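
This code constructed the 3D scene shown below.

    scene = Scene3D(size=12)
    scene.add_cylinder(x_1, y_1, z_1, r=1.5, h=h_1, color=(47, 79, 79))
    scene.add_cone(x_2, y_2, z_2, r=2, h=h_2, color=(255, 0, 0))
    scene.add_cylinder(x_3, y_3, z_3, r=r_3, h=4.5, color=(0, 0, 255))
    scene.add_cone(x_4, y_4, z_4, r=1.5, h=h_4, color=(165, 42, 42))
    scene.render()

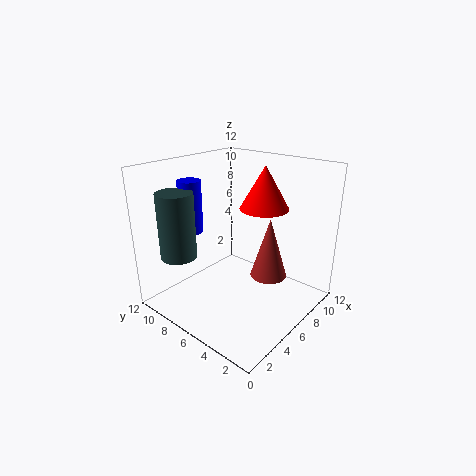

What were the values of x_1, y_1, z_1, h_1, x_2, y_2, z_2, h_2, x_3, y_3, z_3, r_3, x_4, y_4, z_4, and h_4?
x_1 = 2.5
y_1 = 9.5
z_1 = 4.5
h_1 = 5.5
x_2 = 7.5
y_2 = 4.5
z_2 = 8.5
h_2 = 3.5
x_3 = 4.5
y_3 = 10
z_3 = 6
r_3 = 1
x_4 = 7
y_4 = 3.5
z_4 = 3
h_4 = 5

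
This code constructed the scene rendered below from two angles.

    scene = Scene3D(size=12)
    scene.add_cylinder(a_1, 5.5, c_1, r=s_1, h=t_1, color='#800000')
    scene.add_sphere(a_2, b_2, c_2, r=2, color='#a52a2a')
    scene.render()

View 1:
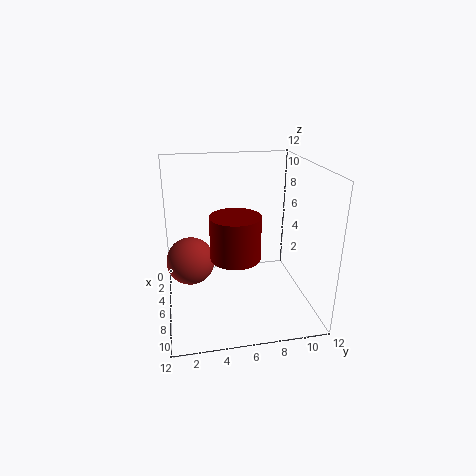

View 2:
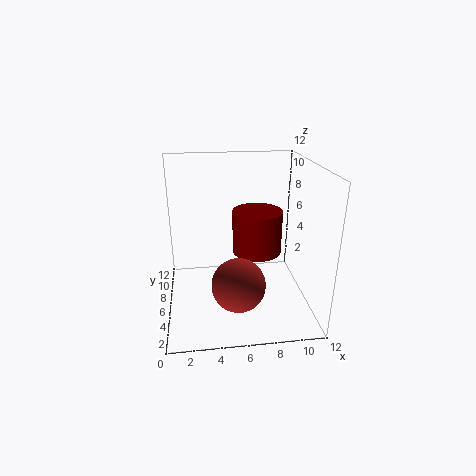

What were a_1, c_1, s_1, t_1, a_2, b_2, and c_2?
a_1 = 7.5
c_1 = 5
s_1 = 2
t_1 = 3.5
a_2 = 5.5
b_2 = 2
c_2 = 4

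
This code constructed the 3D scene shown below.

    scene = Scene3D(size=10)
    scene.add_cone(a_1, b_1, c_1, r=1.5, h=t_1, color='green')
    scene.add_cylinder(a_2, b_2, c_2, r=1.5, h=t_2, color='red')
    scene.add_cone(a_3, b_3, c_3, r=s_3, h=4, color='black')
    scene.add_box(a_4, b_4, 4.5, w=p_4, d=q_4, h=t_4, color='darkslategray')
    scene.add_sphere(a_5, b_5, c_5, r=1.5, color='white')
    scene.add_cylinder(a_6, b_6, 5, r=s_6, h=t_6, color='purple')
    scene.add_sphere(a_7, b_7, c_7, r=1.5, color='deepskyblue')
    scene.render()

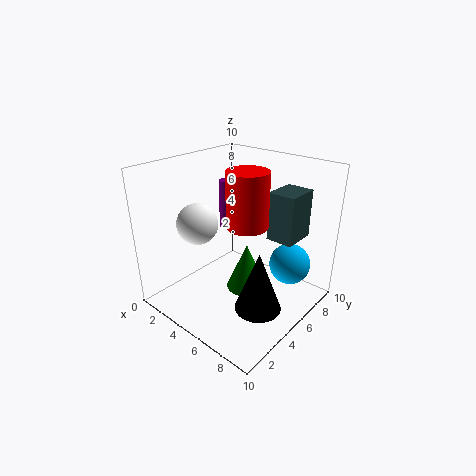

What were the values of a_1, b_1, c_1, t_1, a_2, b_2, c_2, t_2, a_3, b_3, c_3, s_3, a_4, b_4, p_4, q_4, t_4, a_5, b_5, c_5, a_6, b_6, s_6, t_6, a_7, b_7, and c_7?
a_1 = 5, b_1 = 6, c_1 = 0.5, t_1 = 3.5, a_2 = 5, b_2 = 6, c_2 = 5.5, t_2 = 4, a_3 = 8, b_3 = 3.5, c_3 = 1.5, s_3 = 1.5, a_4 = 6, b_4 = 7, p_4 = 2, q_4 = 2.5, t_4 = 3.5, a_5 = 2, b_5 = 4, c_5 = 5.5, a_6 = 3, b_6 = 6, s_6 = 0.5, t_6 = 3.5, a_7 = 7.5, b_7 = 8, c_7 = 2.5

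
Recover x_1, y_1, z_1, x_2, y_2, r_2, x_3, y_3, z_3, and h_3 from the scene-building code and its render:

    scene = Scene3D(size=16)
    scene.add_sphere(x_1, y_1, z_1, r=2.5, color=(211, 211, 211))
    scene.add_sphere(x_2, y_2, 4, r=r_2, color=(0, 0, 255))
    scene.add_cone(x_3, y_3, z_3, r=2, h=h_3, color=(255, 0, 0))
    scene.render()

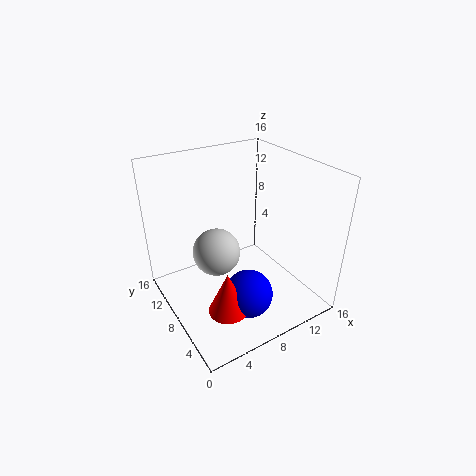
x_1 = 5
y_1 = 7.5
z_1 = 7.5
x_2 = 6.5
y_2 = 3.5
r_2 = 2.5
x_3 = 4
y_3 = 3.5
z_3 = 3
h_3 = 4.5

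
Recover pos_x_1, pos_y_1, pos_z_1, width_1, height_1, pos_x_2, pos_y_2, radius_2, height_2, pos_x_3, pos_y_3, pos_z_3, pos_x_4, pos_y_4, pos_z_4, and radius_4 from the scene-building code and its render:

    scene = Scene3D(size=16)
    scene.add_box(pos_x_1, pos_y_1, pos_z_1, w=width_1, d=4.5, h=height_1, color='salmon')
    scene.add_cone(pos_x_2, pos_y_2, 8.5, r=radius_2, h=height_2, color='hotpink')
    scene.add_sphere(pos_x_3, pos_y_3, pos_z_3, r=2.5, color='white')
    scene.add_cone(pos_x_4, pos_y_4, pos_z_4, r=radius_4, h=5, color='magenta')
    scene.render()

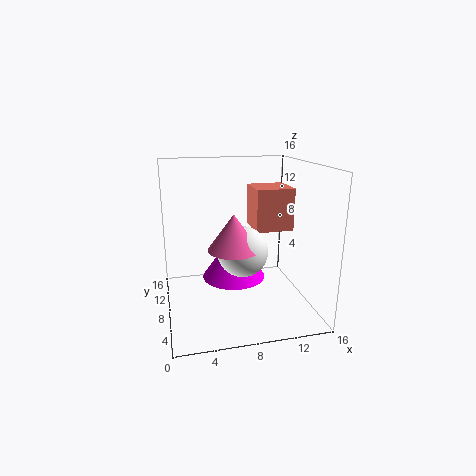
pos_x_1 = 10.5; pos_y_1 = 9; pos_z_1 = 8; width_1 = 4.5; height_1 = 5; pos_x_2 = 6.5; pos_y_2 = 3.5; radius_2 = 2.5; height_2 = 3.5; pos_x_3 = 7.5; pos_y_3 = 4; pos_z_3 = 8; pos_x_4 = 7.5; pos_y_4 = 8; pos_z_4 = 3.5; radius_4 = 3.5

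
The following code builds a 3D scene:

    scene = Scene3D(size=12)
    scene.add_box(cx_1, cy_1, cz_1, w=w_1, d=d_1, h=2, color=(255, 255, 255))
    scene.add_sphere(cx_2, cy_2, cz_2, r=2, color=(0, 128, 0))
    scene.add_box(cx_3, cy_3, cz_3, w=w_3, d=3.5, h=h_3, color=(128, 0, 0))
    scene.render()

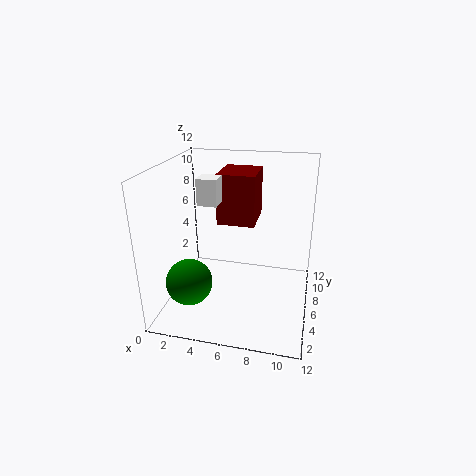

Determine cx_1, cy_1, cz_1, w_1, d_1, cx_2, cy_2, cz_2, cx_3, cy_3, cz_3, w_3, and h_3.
cx_1 = 3.5; cy_1 = 3.5; cz_1 = 9.5; w_1 = 1.5; d_1 = 1.5; cx_2 = 2; cy_2 = 4.5; cz_2 = 2; cx_3 = 4.5; cy_3 = 5; cz_3 = 7.5; w_3 = 3; h_3 = 4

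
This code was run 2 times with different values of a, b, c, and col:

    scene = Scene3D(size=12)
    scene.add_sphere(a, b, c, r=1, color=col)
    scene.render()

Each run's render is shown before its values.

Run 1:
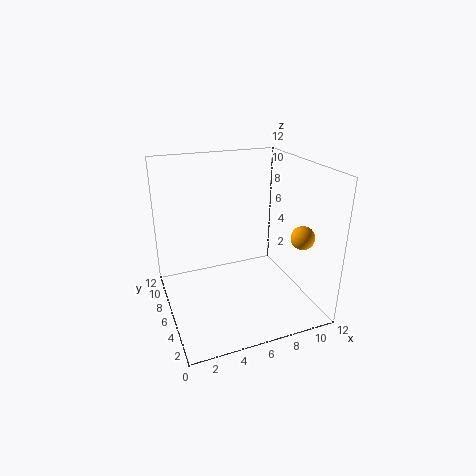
a = 11, b = 4, c = 6, col = 'orange'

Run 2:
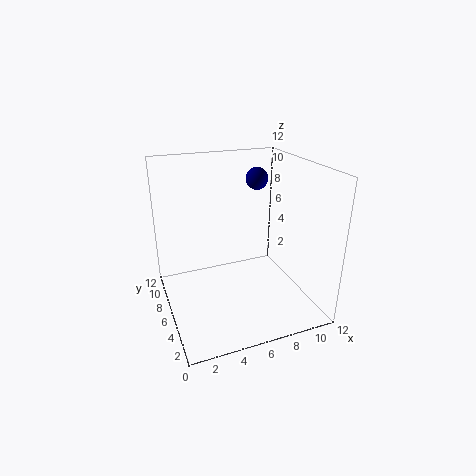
a = 9, b = 9, c = 10, col = 'navy'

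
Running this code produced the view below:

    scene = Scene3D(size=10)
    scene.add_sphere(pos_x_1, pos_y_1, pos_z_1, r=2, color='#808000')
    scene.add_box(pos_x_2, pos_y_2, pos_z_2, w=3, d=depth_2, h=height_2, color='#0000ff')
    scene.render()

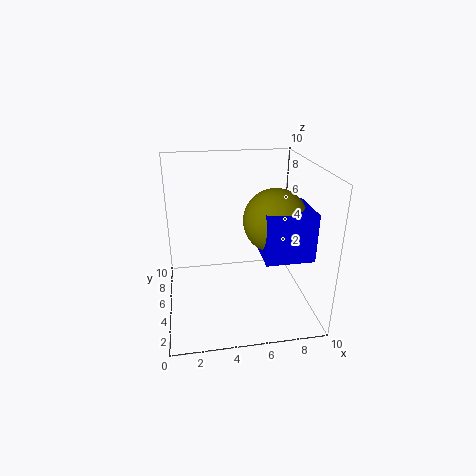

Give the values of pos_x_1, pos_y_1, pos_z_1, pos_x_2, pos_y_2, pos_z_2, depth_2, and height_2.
pos_x_1 = 7
pos_y_1 = 3
pos_z_1 = 7
pos_x_2 = 6
pos_y_2 = 1
pos_z_2 = 5
depth_2 = 3
height_2 = 3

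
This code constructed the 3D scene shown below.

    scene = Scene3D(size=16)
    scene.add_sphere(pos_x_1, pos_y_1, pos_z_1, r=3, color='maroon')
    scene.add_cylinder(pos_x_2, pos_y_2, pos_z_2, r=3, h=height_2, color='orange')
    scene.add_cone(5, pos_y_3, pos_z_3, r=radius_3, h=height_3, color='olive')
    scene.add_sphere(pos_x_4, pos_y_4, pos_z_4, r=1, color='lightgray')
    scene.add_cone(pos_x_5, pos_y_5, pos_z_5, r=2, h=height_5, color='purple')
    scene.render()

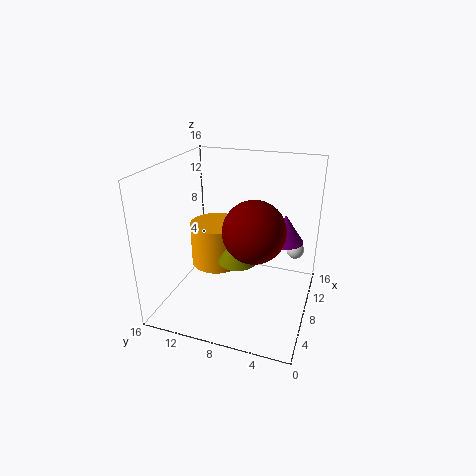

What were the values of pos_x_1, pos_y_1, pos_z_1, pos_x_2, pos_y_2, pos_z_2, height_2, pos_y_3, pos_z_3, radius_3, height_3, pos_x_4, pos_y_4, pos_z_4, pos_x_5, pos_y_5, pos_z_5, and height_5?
pos_x_1 = 4
pos_y_1 = 5
pos_z_1 = 11
pos_x_2 = 9
pos_y_2 = 11
pos_z_2 = 4
height_2 = 5
pos_y_3 = 7
pos_z_3 = 7
radius_3 = 2
height_3 = 3
pos_x_4 = 11
pos_y_4 = 2
pos_z_4 = 6
pos_x_5 = 9
pos_y_5 = 3
pos_z_5 = 8
height_5 = 3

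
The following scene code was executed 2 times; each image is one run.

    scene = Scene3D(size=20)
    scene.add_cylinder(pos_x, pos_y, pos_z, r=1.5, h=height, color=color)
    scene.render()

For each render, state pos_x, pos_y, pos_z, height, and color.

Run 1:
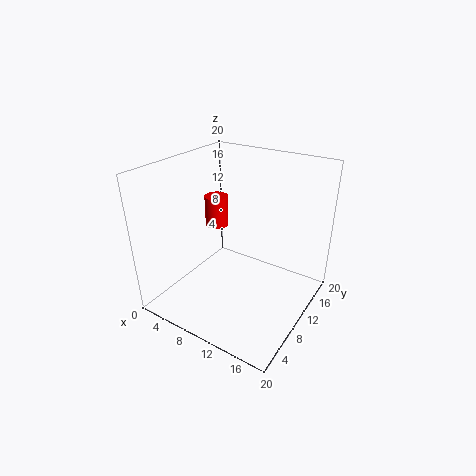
pos_x = 8, pos_y = 8, pos_z = 12.5, height = 4, color = 'red'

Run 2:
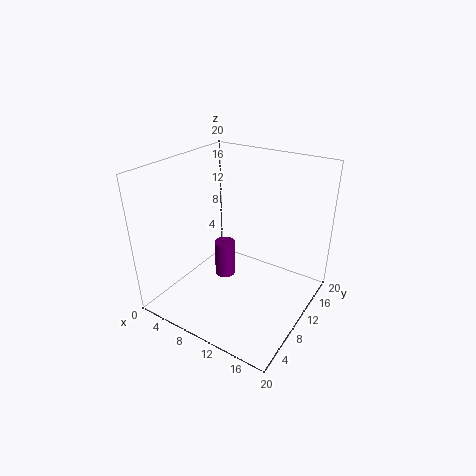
pos_x = 7, pos_y = 11, pos_z = 2.5, height = 5.5, color = 'purple'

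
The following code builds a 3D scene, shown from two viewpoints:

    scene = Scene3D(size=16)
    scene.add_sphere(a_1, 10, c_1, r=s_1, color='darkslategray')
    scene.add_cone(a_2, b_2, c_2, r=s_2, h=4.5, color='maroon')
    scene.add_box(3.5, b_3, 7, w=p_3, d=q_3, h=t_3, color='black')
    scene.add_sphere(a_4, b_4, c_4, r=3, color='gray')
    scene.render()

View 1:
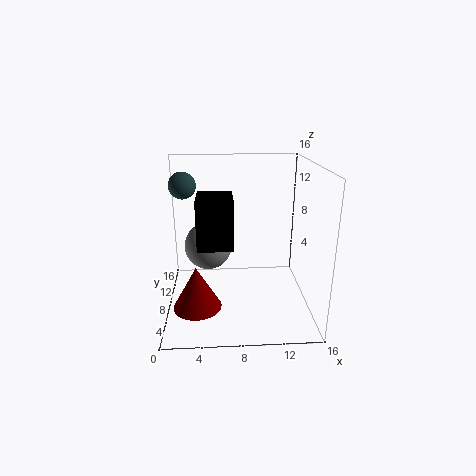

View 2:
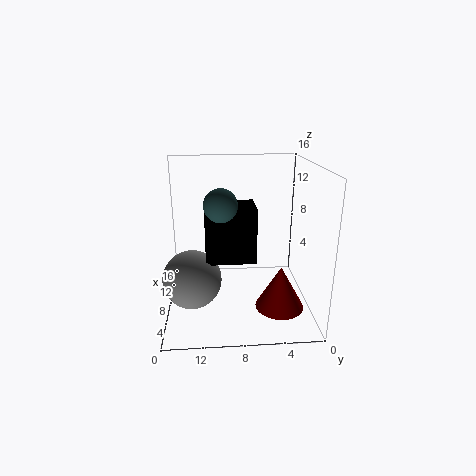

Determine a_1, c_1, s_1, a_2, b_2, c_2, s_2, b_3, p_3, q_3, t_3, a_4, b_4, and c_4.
a_1 = 2, c_1 = 13.5, s_1 = 1.5, a_2 = 3.5, b_2 = 4, c_2 = 2, s_2 = 2.5, b_3 = 6.5, p_3 = 4, q_3 = 5, t_3 = 5.5, a_4 = 4.5, b_4 = 13, c_4 = 5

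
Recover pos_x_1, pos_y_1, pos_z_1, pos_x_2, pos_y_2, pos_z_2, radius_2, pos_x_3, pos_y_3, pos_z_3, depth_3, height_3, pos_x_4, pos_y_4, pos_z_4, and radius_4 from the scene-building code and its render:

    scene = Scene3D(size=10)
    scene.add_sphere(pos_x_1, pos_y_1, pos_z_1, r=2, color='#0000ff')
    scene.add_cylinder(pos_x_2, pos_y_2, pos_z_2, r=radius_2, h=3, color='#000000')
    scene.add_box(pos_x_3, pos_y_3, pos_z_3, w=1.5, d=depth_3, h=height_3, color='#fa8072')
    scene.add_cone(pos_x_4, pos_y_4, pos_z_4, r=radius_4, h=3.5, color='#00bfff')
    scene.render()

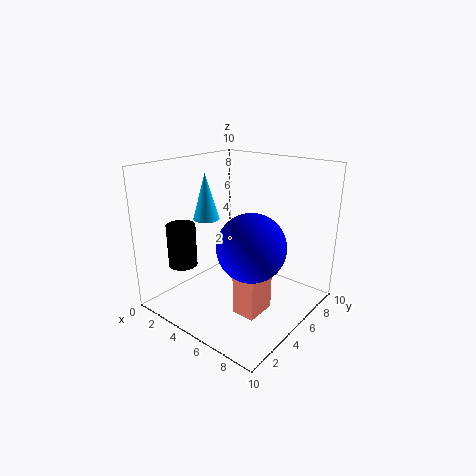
pos_x_1 = 8, pos_y_1 = 2.5, pos_z_1 = 6, pos_x_2 = 2, pos_y_2 = 2.5, pos_z_2 = 3, radius_2 = 1, pos_x_3 = 7, pos_y_3 = 2, pos_z_3 = 1.5, depth_3 = 2, height_3 = 4, pos_x_4 = 1.5, pos_y_4 = 5.5, pos_z_4 = 5.5, radius_4 = 1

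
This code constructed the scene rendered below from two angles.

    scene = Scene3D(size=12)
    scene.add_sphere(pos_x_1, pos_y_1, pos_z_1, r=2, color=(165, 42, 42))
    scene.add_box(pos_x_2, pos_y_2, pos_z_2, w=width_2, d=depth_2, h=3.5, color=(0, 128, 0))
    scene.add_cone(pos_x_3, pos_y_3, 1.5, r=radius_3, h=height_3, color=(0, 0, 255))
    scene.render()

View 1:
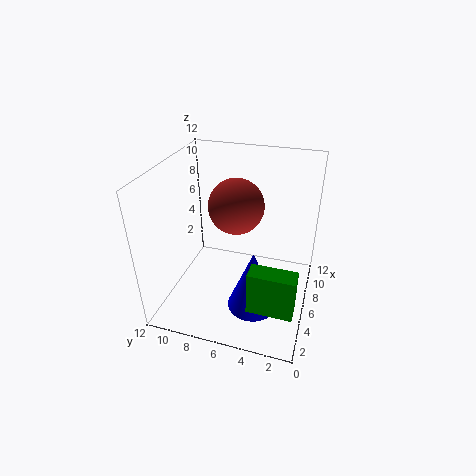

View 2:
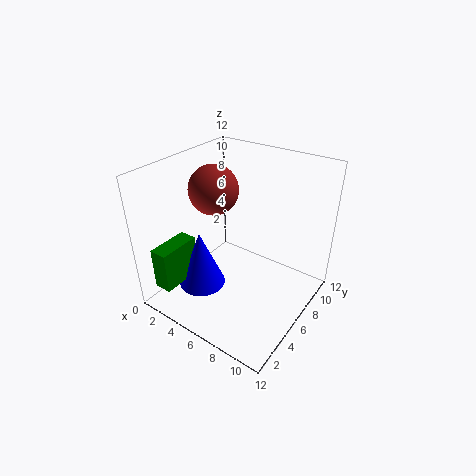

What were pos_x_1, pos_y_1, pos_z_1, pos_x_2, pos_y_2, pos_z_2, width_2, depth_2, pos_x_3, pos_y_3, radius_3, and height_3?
pos_x_1 = 4, pos_y_1 = 5.5, pos_z_1 = 10, pos_x_2 = 1.5, pos_y_2 = 0.5, pos_z_2 = 2.5, width_2 = 1.5, depth_2 = 3.5, pos_x_3 = 3.5, pos_y_3 = 4, radius_3 = 2, height_3 = 5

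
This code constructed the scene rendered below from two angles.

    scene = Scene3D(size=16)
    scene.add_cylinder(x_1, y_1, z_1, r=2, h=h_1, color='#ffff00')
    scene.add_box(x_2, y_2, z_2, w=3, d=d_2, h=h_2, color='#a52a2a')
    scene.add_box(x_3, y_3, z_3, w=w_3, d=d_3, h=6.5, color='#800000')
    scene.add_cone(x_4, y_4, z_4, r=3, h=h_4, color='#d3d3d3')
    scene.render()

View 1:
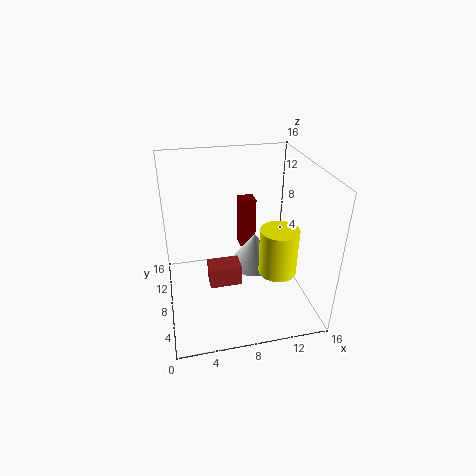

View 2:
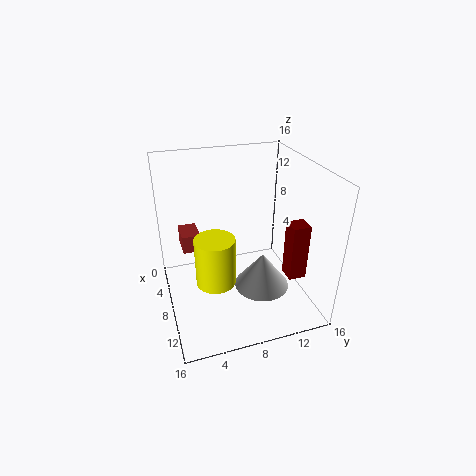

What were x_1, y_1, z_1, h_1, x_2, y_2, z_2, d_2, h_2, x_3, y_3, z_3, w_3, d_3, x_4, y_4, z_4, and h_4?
x_1 = 11.5, y_1 = 4.5, z_1 = 5.5, h_1 = 5, x_2 = 4, y_2 = 2, z_2 = 6.5, d_2 = 2, h_2 = 2, x_3 = 9.5, y_3 = 13, z_3 = 3.5, w_3 = 2, d_3 = 2, x_4 = 10.5, y_4 = 10, z_4 = 3, h_4 = 4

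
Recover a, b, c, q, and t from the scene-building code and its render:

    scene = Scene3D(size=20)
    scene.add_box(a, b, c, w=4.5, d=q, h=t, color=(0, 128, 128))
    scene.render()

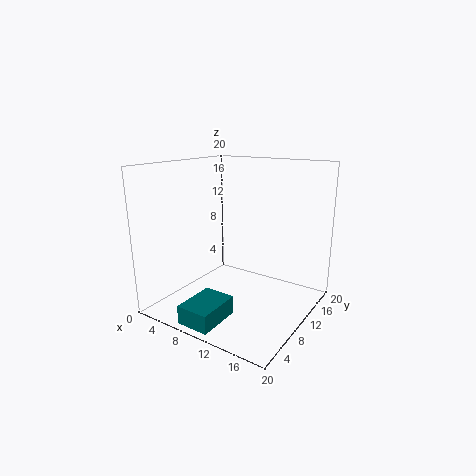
a = 7
b = 0.5
c = 0.5
q = 6
t = 2.5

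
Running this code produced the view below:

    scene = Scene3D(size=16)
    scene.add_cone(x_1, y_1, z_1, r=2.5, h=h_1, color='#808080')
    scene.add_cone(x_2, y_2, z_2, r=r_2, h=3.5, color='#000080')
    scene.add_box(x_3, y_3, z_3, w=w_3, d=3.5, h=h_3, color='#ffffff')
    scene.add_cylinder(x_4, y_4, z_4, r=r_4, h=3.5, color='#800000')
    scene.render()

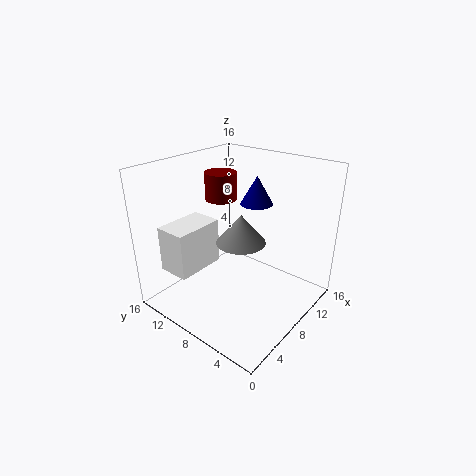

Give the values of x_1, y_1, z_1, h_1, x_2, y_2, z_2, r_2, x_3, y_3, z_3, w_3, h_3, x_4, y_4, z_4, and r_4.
x_1 = 6; y_1 = 6; z_1 = 9; h_1 = 3; x_2 = 13.5; y_2 = 9.5; z_2 = 10; r_2 = 2; x_3 = 1.5; y_3 = 10; z_3 = 5; w_3 = 5.5; h_3 = 5; x_4 = 12; y_4 = 14; z_4 = 10; r_4 = 2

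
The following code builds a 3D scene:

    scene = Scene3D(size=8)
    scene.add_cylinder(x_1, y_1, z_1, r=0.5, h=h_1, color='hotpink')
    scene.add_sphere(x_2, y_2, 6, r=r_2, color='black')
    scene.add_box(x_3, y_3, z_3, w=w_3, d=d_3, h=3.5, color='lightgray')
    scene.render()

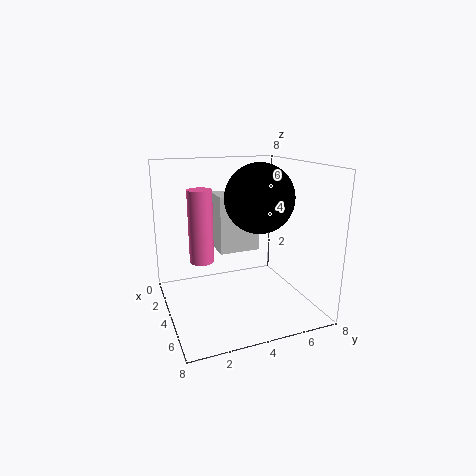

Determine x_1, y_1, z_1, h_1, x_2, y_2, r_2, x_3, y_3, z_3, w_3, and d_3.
x_1 = 7.5; y_1 = 1; z_1 = 4.5; h_1 = 3; x_2 = 3.5; y_2 = 5.5; r_2 = 2; x_3 = 0.5; y_3 = 3.5; z_3 = 2.5; w_3 = 2; d_3 = 2.5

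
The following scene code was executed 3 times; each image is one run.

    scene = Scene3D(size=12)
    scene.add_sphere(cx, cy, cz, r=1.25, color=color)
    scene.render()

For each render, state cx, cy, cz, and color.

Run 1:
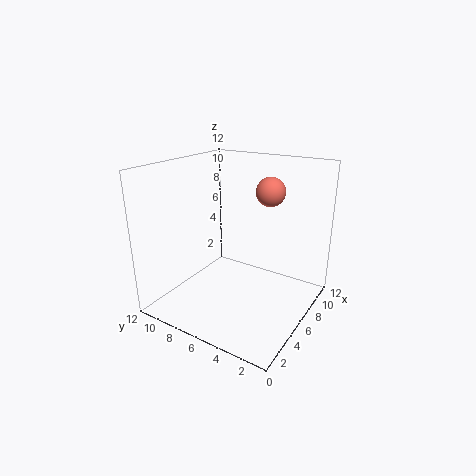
cx = 8.75, cy = 4.5, cz = 9.5, color = 'salmon'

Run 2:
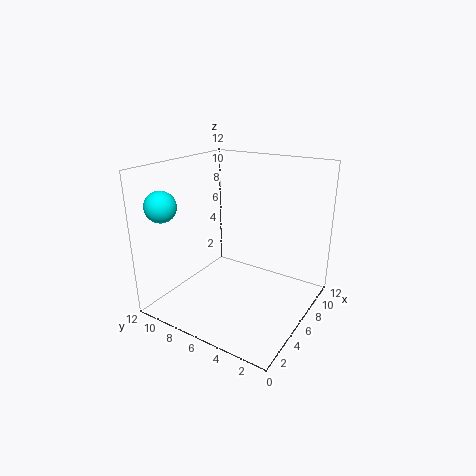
cx = 2, cy = 10.5, cz = 9, color = 'cyan'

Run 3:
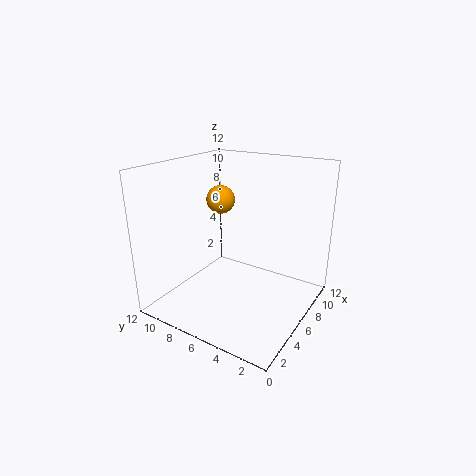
cx = 7.5, cy = 8.75, cz = 8.5, color = 'orange'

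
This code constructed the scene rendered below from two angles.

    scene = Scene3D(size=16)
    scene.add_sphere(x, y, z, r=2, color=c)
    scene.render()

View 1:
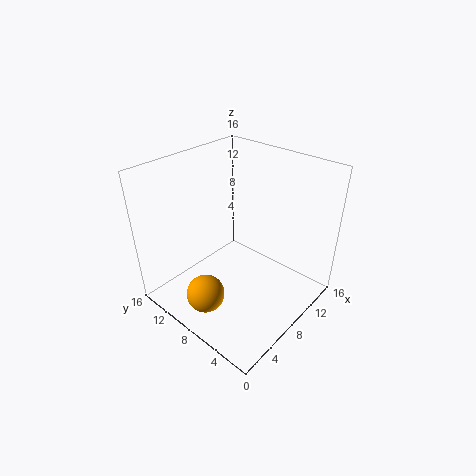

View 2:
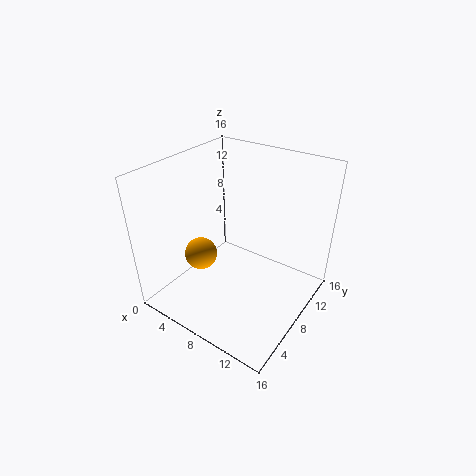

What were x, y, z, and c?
x = 2.5
y = 7.75
z = 3.75
c = 'orange'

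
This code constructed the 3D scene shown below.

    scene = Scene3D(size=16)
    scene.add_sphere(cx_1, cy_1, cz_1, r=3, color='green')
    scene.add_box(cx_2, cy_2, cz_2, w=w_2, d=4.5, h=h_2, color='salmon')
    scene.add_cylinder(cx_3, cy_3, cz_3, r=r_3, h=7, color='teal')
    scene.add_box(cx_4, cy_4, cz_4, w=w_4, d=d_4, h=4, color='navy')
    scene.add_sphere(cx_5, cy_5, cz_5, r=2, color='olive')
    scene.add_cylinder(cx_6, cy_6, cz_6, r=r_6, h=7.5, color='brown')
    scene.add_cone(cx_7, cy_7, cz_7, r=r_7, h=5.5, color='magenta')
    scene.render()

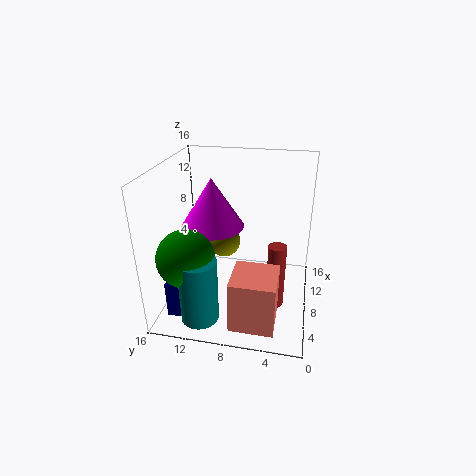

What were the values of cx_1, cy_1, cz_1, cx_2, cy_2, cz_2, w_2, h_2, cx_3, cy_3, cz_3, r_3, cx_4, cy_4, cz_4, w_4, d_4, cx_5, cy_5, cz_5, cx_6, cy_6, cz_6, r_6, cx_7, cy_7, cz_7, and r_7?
cx_1 = 3.5; cy_1 = 12.5; cz_1 = 7.5; cx_2 = 0.5; cy_2 = 3; cz_2 = 1.5; w_2 = 4.5; h_2 = 5.5; cx_3 = 2.5; cy_3 = 11; cz_3 = 1; r_3 = 2; cx_4 = 2; cy_4 = 12.5; cz_4 = 1; w_4 = 3; d_4 = 2; cx_5 = 11.5; cy_5 = 10.5; cz_5 = 5.5; cx_6 = 7; cy_6 = 3.5; cz_6 = 0.5; r_6 = 1; cx_7 = 8.5; cy_7 = 11; cz_7 = 9; r_7 = 3.5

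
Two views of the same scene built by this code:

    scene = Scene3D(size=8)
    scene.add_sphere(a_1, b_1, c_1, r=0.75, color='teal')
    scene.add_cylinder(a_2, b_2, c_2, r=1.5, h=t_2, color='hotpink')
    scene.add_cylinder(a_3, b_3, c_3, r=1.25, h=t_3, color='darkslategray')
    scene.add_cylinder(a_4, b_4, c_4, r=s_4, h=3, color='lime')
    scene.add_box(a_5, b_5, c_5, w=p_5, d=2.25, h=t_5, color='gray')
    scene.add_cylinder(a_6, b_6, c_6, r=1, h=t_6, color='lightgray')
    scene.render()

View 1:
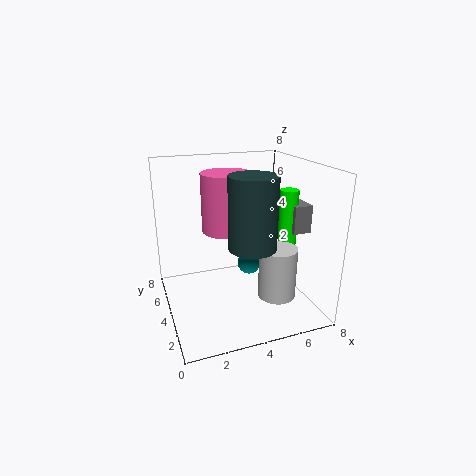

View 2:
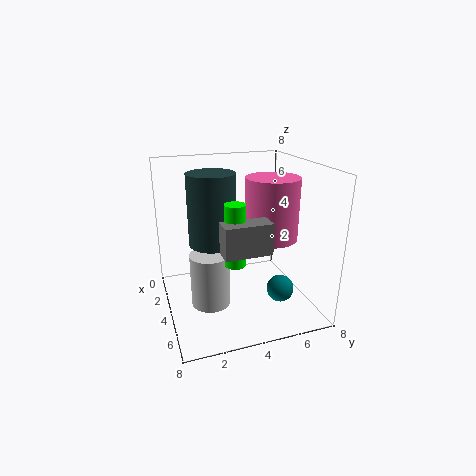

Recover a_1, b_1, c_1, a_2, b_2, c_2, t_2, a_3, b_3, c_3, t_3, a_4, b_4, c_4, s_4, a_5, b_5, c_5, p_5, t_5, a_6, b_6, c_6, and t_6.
a_1 = 5.5
b_1 = 6
c_1 = 1.25
a_2 = 4
b_2 = 6
c_2 = 3.75
t_2 = 3.5
a_3 = 4.25
b_3 = 2.5
c_3 = 4
t_3 = 3.75
a_4 = 6.5
b_4 = 3
c_4 = 3.75
s_4 = 0.5
a_5 = 6.5
b_5 = 2.25
c_5 = 4.5
p_5 = 1
t_5 = 1.5
a_6 = 5.5
b_6 = 2
c_6 = 1.25
t_6 = 2.75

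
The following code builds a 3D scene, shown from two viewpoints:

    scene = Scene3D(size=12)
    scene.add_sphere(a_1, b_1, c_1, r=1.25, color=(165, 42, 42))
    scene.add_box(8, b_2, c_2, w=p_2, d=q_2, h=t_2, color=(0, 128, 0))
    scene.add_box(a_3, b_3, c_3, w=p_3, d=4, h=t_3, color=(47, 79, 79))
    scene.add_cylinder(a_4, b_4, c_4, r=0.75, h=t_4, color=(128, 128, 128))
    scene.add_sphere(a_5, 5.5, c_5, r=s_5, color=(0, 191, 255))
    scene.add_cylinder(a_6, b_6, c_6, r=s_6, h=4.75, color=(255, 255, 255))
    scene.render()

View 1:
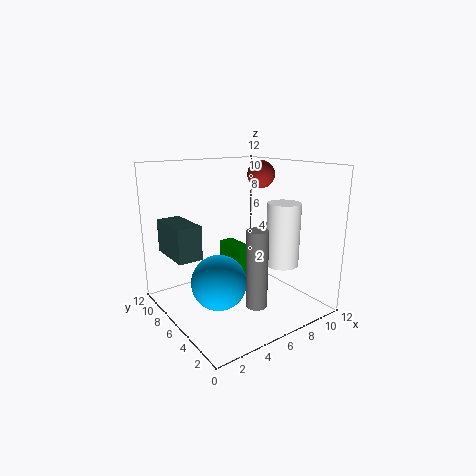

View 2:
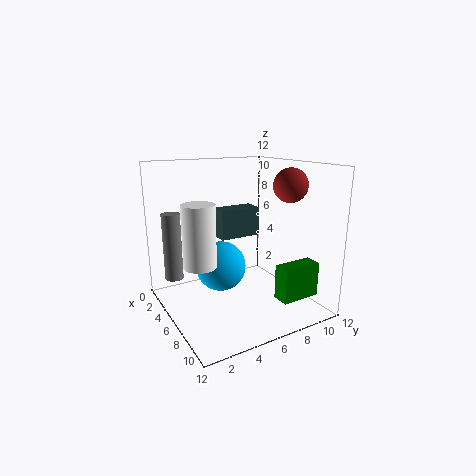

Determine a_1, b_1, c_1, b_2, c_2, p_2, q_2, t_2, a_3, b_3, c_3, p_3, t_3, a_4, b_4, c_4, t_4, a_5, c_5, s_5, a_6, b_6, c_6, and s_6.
a_1 = 10, b_1 = 8, c_1 = 10.75, b_2 = 8.5, c_2 = 0.75, p_2 = 1.5, q_2 = 3.5, t_2 = 3, a_3 = 0.75, b_3 = 6.25, c_3 = 4.75, p_3 = 2, t_3 = 2.75, a_4 = 4, b_4 = 1, c_4 = 2.75, t_4 = 5.5, a_5 = 3.75, c_5 = 2.75, s_5 = 2.25, a_6 = 7.25, b_6 = 2, c_6 = 4.75, s_6 = 1.25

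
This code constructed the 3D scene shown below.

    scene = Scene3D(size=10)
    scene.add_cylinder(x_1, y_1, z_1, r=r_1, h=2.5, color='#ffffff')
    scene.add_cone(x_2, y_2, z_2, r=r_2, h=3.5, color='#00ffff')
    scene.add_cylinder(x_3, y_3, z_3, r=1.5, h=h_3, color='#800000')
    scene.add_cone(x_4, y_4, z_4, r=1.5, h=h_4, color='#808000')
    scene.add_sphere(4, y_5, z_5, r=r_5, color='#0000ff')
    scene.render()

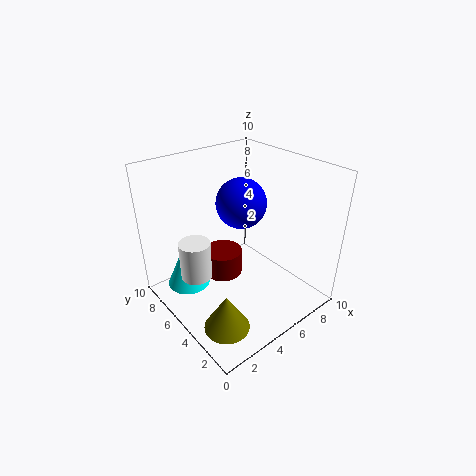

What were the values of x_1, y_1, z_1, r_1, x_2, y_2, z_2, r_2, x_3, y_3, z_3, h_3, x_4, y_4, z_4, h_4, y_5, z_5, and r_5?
x_1 = 1.5, y_1 = 5, z_1 = 3.5, r_1 = 1, x_2 = 2, y_2 = 7, z_2 = 1.5, r_2 = 1.5, x_3 = 5.5, y_3 = 7.5, z_3 = 0.5, h_3 = 2, x_4 = 2, y_4 = 2.5, z_4 = 0.5, h_4 = 2.5, y_5 = 3.5, z_5 = 8.5, r_5 = 1.5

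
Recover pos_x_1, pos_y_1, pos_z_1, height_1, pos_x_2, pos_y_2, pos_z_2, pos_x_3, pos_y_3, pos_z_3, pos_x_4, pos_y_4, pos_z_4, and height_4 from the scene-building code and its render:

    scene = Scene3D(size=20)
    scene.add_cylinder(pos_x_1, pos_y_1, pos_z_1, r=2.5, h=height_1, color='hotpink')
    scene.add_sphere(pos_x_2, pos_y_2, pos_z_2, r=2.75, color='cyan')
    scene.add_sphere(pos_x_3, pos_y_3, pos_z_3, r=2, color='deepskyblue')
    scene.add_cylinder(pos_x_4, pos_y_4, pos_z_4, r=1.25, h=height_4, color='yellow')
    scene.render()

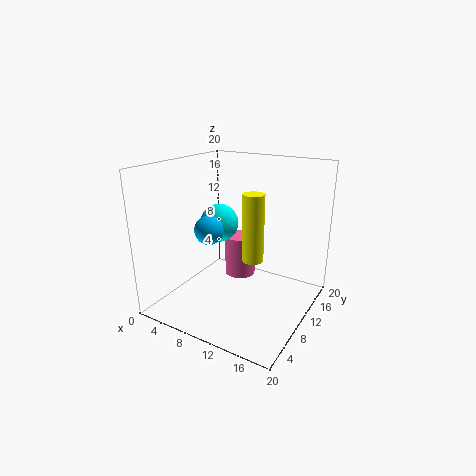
pos_x_1 = 6.25; pos_y_1 = 17; pos_z_1 = 0.5; height_1 = 6.75; pos_x_2 = 6.25; pos_y_2 = 11; pos_z_2 = 11.25; pos_x_3 = 6.75; pos_y_3 = 7.75; pos_z_3 = 11.25; pos_x_4 = 15; pos_y_4 = 5; pos_z_4 = 10; height_4 = 8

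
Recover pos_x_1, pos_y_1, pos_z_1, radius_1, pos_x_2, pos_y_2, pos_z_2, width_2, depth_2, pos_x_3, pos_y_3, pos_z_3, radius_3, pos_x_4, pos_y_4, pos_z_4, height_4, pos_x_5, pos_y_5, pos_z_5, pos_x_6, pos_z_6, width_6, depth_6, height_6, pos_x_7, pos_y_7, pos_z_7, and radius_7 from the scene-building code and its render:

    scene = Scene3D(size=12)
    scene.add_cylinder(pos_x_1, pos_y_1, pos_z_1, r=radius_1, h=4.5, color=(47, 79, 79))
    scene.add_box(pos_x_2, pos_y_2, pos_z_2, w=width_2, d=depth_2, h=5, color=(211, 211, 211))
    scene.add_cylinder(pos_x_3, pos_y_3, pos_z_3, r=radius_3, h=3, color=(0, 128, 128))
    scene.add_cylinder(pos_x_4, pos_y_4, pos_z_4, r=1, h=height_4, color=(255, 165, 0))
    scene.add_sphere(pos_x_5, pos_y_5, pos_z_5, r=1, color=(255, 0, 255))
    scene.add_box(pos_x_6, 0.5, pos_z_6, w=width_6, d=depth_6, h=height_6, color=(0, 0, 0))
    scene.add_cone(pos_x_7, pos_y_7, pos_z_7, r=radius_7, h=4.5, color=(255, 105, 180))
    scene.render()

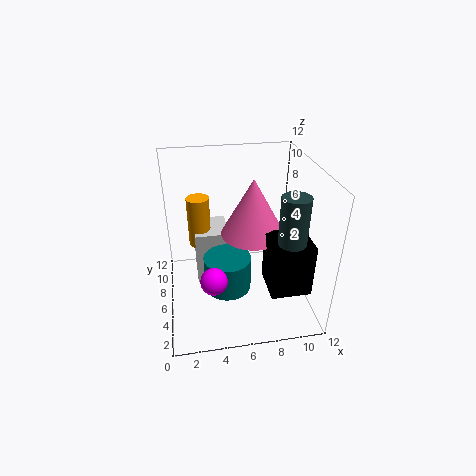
pos_x_1 = 9
pos_y_1 = 1.5
pos_z_1 = 7
radius_1 = 1
pos_x_2 = 2.5
pos_y_2 = 7.5
pos_z_2 = 0.5
width_2 = 3
depth_2 = 3.5
pos_x_3 = 5
pos_y_3 = 5.5
pos_z_3 = 1.5
radius_3 = 2
pos_x_4 = 3
pos_y_4 = 9
pos_z_4 = 4
height_4 = 4.5
pos_x_5 = 3.5
pos_y_5 = 2
pos_z_5 = 5
pos_x_6 = 7.5
pos_z_6 = 4
width_6 = 3
depth_6 = 3
height_6 = 4
pos_x_7 = 7
pos_y_7 = 5
pos_z_7 = 7
radius_7 = 2.5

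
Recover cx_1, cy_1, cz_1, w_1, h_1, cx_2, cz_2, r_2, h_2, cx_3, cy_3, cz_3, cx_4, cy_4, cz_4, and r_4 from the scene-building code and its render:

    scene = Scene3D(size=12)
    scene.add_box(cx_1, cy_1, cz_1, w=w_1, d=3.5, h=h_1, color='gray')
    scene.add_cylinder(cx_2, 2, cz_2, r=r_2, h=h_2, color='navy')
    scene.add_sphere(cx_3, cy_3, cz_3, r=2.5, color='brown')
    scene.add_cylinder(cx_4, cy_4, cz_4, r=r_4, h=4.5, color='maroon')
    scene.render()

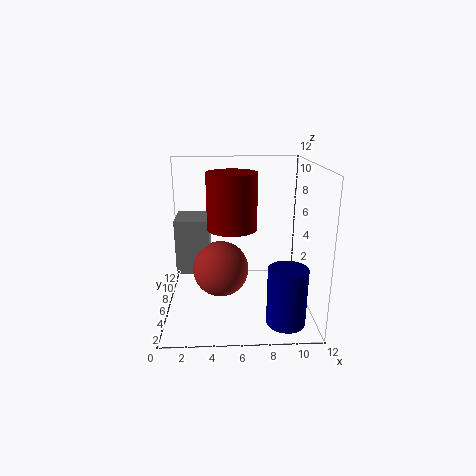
cx_1 = 0.5, cy_1 = 7.5, cz_1 = 2, w_1 = 3, h_1 = 5, cx_2 = 9.5, cz_2 = 0.5, r_2 = 1.5, h_2 = 4.5, cx_3 = 4.5, cy_3 = 7.5, cz_3 = 2.5, cx_4 = 5.5, cy_4 = 5.5, cz_4 = 7, r_4 = 2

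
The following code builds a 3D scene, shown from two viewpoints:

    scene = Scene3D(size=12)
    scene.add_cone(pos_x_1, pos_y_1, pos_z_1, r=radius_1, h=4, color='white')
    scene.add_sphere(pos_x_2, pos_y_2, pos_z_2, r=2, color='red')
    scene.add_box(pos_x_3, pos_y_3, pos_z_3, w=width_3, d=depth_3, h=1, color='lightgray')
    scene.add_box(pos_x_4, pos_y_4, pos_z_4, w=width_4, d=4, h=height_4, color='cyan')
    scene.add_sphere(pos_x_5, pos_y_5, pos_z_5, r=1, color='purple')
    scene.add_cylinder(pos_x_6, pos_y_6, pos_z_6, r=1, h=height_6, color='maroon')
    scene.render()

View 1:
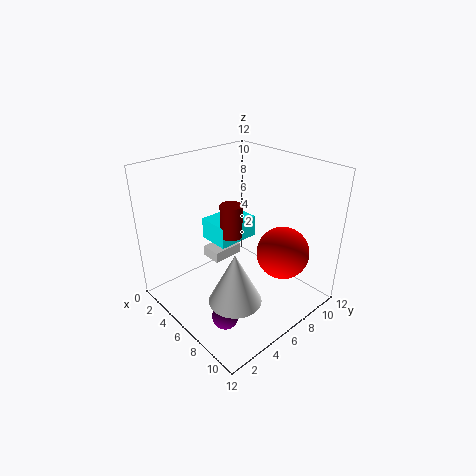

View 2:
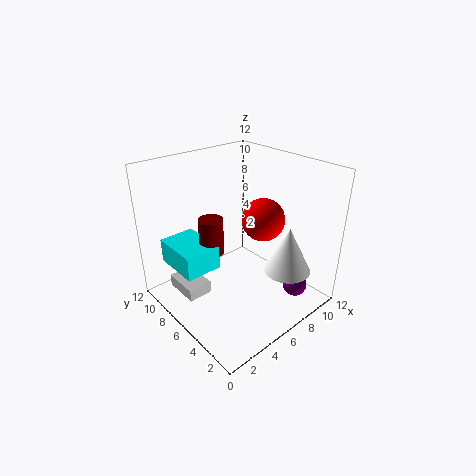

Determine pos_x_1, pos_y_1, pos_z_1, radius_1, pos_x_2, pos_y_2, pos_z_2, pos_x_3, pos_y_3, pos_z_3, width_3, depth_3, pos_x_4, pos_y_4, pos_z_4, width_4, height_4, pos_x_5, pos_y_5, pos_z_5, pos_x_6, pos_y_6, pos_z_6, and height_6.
pos_x_1 = 9, pos_y_1 = 3, pos_z_1 = 3, radius_1 = 2, pos_x_2 = 10, pos_y_2 = 7, pos_z_2 = 6, pos_x_3 = 1, pos_y_3 = 6, pos_z_3 = 2, width_3 = 2, depth_3 = 3, pos_x_4 = 1, pos_y_4 = 6, pos_z_4 = 4, width_4 = 3, height_4 = 2, pos_x_5 = 9, pos_y_5 = 2, pos_z_5 = 2, pos_x_6 = 4, pos_y_6 = 7, pos_z_6 = 5, height_6 = 3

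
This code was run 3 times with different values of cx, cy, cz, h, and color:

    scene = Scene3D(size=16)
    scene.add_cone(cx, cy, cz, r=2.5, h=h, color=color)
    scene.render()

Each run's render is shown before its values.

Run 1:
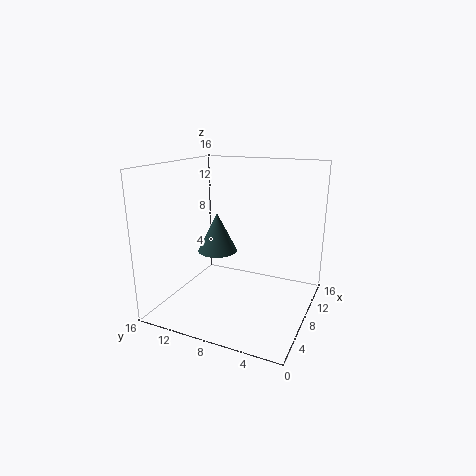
cx = 11.5; cy = 12.5; cz = 4.5; h = 5; color = 'darkslategray'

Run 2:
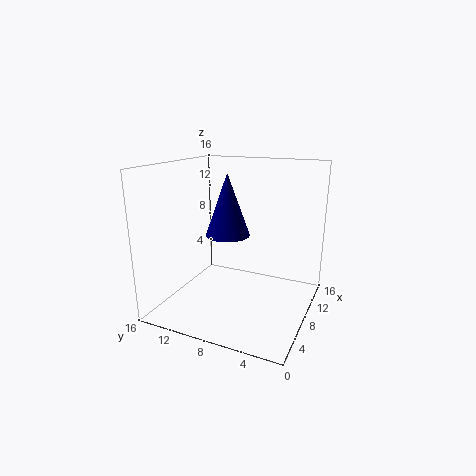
cx = 8.5; cy = 9.5; cz = 8; h = 7; color = 'navy'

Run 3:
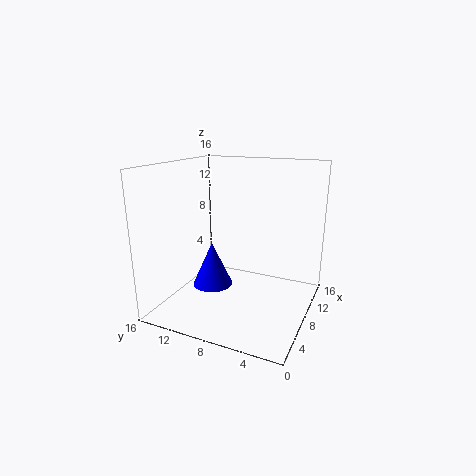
cx = 10; cy = 12.5; cz = 0.5; h = 5.5; color = 'blue'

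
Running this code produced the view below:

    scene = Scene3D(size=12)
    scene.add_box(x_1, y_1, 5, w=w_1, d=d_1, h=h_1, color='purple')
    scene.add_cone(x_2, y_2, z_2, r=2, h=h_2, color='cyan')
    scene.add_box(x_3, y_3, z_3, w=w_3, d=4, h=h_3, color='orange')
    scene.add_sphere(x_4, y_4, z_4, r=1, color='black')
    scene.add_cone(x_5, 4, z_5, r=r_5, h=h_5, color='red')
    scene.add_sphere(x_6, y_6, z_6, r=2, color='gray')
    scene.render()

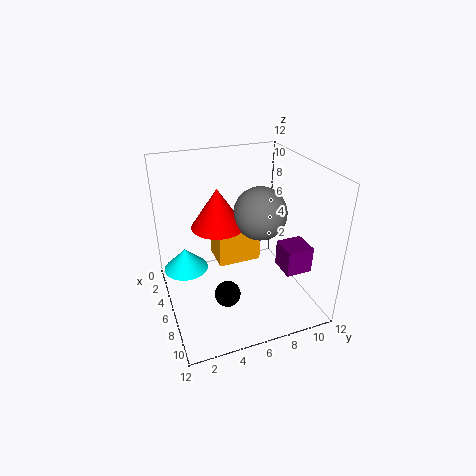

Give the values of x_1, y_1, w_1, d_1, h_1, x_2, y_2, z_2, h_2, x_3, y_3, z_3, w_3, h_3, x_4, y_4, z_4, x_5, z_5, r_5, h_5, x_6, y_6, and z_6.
x_1 = 9, y_1 = 8, w_1 = 2, d_1 = 2, h_1 = 2, x_2 = 3, y_2 = 2, z_2 = 2, h_2 = 2, x_3 = 1, y_3 = 5, z_3 = 2, w_3 = 3, h_3 = 4, x_4 = 9, y_4 = 4, z_4 = 3, x_5 = 7, z_5 = 8, r_5 = 2, h_5 = 3, x_6 = 8, y_6 = 7, z_6 = 9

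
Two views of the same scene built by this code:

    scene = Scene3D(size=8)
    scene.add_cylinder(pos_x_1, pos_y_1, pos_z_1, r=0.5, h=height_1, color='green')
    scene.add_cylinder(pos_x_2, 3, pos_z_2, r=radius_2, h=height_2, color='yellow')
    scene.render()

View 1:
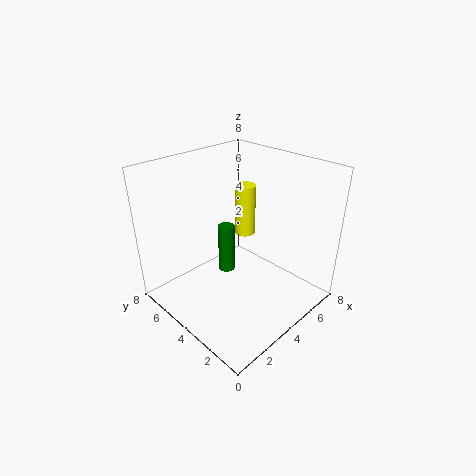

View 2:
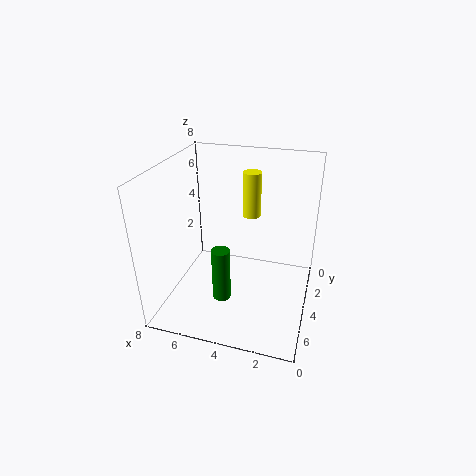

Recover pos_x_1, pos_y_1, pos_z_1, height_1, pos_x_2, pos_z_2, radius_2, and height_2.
pos_x_1 = 4.5, pos_y_1 = 5.5, pos_z_1 = 1, height_1 = 3, pos_x_2 = 3.5, pos_z_2 = 5, radius_2 = 0.5, height_2 = 2.5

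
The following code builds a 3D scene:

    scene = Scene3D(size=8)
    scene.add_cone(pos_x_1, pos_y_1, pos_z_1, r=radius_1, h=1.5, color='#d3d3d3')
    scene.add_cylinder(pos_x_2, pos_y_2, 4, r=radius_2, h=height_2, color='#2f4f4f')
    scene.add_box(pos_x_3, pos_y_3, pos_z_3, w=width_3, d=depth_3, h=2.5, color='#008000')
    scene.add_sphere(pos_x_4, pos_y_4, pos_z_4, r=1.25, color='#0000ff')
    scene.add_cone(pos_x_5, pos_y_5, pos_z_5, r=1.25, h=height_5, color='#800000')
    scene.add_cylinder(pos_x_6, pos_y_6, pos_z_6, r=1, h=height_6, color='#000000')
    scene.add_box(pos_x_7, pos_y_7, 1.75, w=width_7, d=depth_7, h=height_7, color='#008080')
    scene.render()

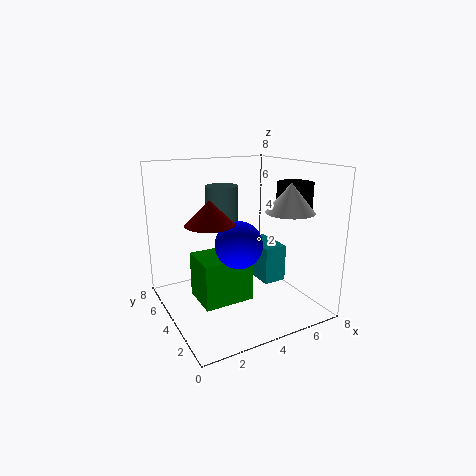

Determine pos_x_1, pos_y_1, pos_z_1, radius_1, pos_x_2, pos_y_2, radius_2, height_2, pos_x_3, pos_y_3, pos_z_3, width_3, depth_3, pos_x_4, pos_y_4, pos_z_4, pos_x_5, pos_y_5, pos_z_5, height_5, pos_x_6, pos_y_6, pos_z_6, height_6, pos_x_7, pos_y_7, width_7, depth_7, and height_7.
pos_x_1 = 5.75
pos_y_1 = 1.75
pos_z_1 = 5.75
radius_1 = 1.25
pos_x_2 = 4.25
pos_y_2 = 6.5
radius_2 = 1
height_2 = 2.5
pos_x_3 = 1.5
pos_y_3 = 2.75
pos_z_3 = 0.75
width_3 = 2.75
depth_3 = 2.25
pos_x_4 = 3.5
pos_y_4 = 3
pos_z_4 = 4
pos_x_5 = 2
pos_y_5 = 3.25
pos_z_5 = 5.25
height_5 = 1.25
pos_x_6 = 7
pos_y_6 = 3
pos_z_6 = 5.5
height_6 = 1.5
pos_x_7 = 4.75
pos_y_7 = 2.25
width_7 = 1.25
depth_7 = 2.25
height_7 = 2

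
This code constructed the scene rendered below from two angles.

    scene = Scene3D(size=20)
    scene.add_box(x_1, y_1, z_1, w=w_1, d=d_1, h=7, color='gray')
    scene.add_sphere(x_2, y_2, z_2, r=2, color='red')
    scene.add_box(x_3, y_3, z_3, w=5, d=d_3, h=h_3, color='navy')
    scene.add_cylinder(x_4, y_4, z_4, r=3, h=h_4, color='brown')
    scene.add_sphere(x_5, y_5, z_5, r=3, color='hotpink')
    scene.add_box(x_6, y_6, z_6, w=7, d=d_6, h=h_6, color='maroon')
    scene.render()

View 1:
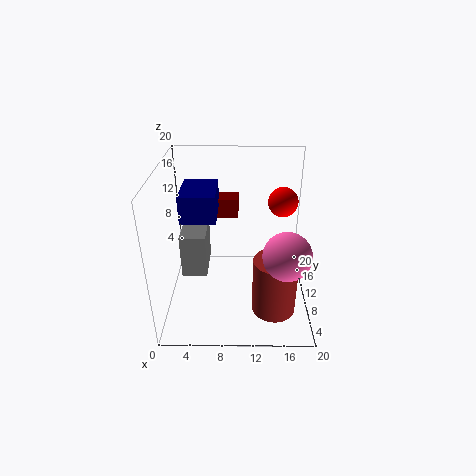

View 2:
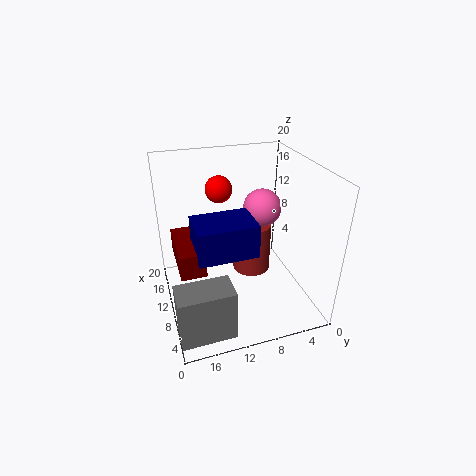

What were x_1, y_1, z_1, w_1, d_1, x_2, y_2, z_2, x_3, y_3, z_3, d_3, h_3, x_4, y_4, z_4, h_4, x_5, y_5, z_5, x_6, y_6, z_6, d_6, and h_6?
x_1 = 1; y_1 = 13; z_1 = 1; w_1 = 4; d_1 = 7; x_2 = 16; y_2 = 11; z_2 = 15; x_3 = 2; y_3 = 10; z_3 = 12; d_3 = 7; h_3 = 4; x_4 = 15; y_4 = 6; z_4 = 1; h_4 = 8; x_5 = 16; y_5 = 4; z_5 = 11; x_6 = 3; y_6 = 16; z_6 = 10; d_6 = 3; h_6 = 3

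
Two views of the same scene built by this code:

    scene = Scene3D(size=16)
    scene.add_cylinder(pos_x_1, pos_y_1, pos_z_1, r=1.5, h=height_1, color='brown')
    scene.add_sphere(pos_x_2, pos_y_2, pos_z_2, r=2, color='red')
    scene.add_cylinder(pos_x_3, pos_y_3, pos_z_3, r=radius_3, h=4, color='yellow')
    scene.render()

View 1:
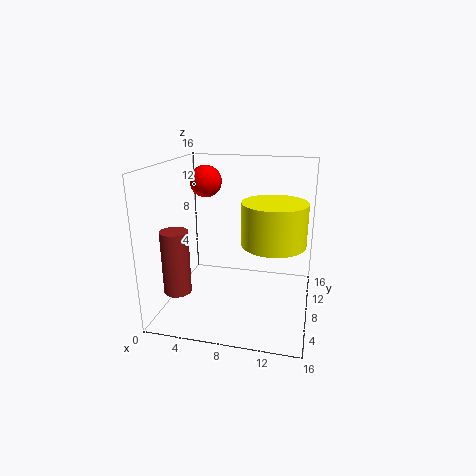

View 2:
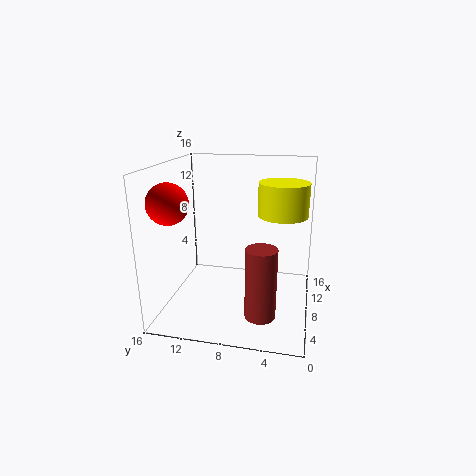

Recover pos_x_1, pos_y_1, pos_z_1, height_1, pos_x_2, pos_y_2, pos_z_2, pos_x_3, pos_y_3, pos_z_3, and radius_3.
pos_x_1 = 2, pos_y_1 = 4.5, pos_z_1 = 2.5, height_1 = 7, pos_x_2 = 2.5, pos_y_2 = 13.5, pos_z_2 = 13, pos_x_3 = 12.5, pos_y_3 = 3.5, pos_z_3 = 9.5, radius_3 = 3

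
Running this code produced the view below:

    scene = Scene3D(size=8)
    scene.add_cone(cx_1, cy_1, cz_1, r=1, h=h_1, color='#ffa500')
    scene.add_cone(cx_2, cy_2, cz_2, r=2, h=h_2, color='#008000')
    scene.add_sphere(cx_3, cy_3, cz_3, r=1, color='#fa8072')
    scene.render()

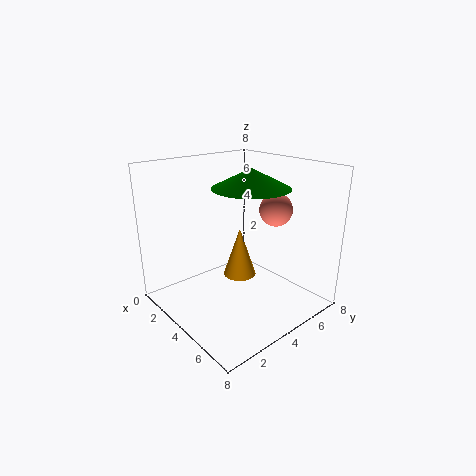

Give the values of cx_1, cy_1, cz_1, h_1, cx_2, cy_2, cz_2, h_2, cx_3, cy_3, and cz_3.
cx_1 = 3
cy_1 = 5
cz_1 = 1
h_1 = 3
cx_2 = 5
cy_2 = 4
cz_2 = 7
h_2 = 1
cx_3 = 4
cy_3 = 7
cz_3 = 5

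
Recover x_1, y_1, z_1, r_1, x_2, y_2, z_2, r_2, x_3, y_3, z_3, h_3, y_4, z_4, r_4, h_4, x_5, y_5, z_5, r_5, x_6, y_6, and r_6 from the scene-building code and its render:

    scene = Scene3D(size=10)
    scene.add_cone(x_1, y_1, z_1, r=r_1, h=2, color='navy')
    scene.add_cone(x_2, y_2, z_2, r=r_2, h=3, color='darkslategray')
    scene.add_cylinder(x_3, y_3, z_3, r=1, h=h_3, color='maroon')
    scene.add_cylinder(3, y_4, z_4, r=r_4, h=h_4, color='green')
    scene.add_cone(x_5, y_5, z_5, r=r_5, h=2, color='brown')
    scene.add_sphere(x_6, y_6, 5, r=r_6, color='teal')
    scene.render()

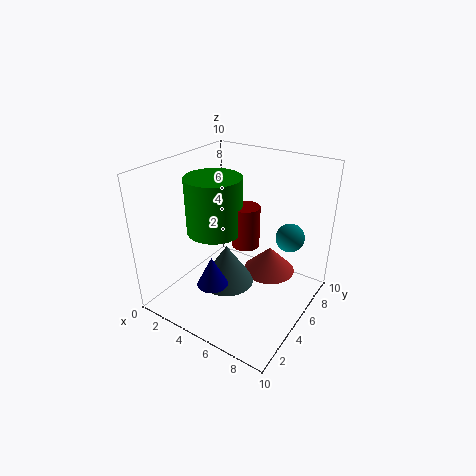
x_1 = 5, y_1 = 2, z_1 = 3, r_1 = 1, x_2 = 4, y_2 = 5, z_2 = 1, r_2 = 2, x_3 = 5, y_3 = 6, z_3 = 4, h_3 = 3, y_4 = 5, z_4 = 5, r_4 = 2, h_4 = 4, x_5 = 6, y_5 = 8, z_5 = 1, r_5 = 2, x_6 = 8, y_6 = 7, r_6 = 1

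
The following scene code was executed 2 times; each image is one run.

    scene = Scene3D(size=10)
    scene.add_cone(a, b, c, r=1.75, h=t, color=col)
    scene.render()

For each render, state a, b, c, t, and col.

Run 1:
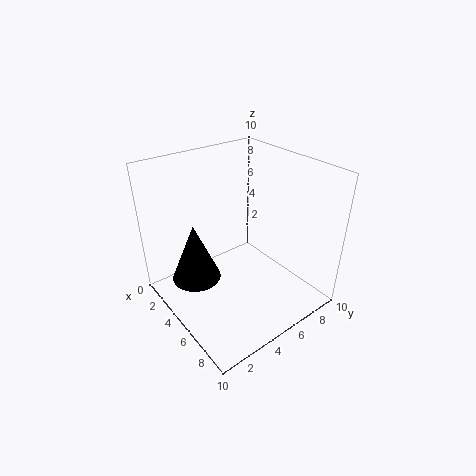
a = 3.25
b = 2.5
c = 1.75
t = 4.25
col = 'black'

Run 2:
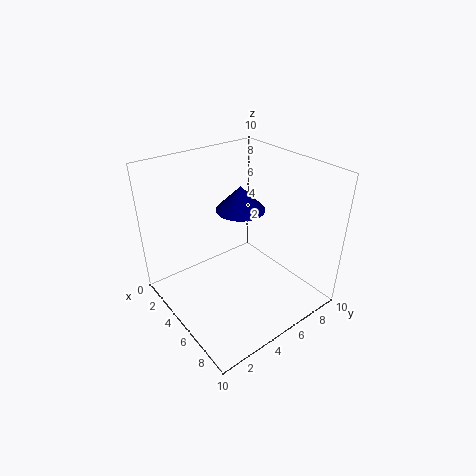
a = 4
b = 6
c = 6.5
t = 1.75
col = 'navy'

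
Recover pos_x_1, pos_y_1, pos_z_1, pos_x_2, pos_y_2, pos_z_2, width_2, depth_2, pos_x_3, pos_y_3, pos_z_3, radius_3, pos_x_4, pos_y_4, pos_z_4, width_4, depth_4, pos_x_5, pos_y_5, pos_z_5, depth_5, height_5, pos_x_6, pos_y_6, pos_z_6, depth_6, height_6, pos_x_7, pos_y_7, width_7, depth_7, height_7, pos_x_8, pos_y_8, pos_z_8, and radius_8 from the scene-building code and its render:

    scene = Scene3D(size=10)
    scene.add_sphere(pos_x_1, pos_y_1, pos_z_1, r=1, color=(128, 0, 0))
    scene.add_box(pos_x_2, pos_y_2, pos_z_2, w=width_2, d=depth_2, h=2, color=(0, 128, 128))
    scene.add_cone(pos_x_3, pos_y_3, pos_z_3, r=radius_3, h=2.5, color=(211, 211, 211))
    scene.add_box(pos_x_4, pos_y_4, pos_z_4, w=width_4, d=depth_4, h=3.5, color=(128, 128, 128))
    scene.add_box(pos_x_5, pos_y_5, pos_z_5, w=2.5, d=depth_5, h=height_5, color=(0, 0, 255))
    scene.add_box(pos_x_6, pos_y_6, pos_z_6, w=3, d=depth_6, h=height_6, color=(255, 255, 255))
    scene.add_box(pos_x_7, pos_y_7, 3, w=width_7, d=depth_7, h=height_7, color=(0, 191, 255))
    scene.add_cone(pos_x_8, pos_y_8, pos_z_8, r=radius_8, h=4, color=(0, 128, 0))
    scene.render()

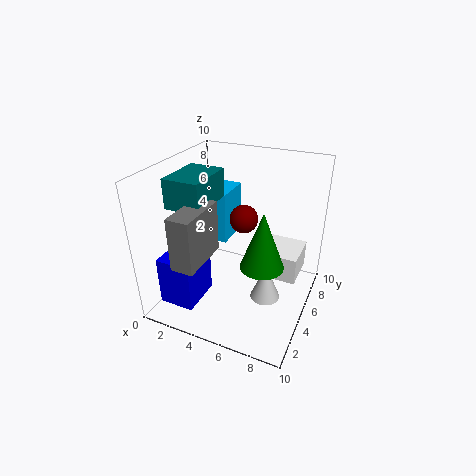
pos_x_1 = 5
pos_y_1 = 6
pos_z_1 = 6
pos_x_2 = 1
pos_y_2 = 2.5
pos_z_2 = 7.5
width_2 = 2.5
depth_2 = 3.5
pos_x_3 = 7.5
pos_y_3 = 4
pos_z_3 = 1.5
radius_3 = 1
pos_x_4 = 2.5
pos_y_4 = 0.5
pos_z_4 = 4.5
width_4 = 1.5
depth_4 = 3.5
pos_x_5 = 0.5
pos_y_5 = 1.5
pos_z_5 = 0.5
depth_5 = 3
height_5 = 3.5
pos_x_6 = 6
pos_y_6 = 6
pos_z_6 = 1.5
depth_6 = 3
height_6 = 2
pos_x_7 = 1
pos_y_7 = 7
width_7 = 2
depth_7 = 3
height_7 = 4
pos_x_8 = 7
pos_y_8 = 4.5
pos_z_8 = 3.5
radius_8 = 1.5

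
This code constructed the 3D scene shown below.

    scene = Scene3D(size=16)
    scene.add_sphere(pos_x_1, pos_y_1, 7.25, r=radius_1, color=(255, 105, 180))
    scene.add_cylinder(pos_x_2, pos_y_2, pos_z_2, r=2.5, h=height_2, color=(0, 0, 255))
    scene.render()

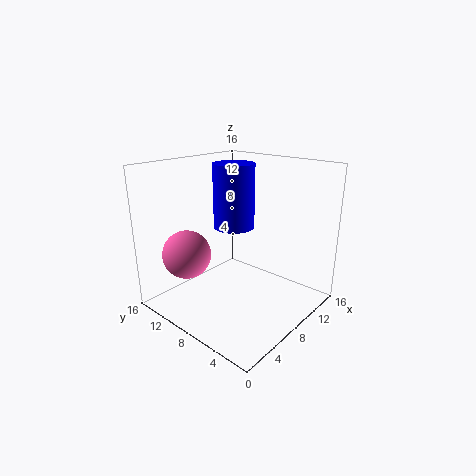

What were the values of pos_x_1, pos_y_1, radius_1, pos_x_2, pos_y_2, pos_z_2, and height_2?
pos_x_1 = 2.5, pos_y_1 = 10.25, radius_1 = 2.5, pos_x_2 = 11, pos_y_2 = 11.25, pos_z_2 = 7.75, height_2 = 7.75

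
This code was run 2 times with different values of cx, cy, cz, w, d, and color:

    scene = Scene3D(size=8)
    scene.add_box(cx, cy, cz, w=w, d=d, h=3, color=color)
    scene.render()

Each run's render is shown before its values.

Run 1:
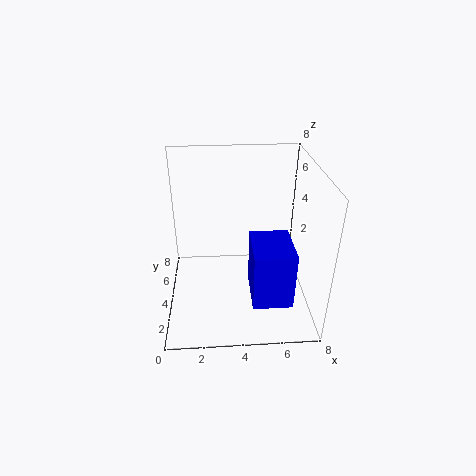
cx = 4.5; cy = 0.5; cz = 2; w = 2; d = 2.5; color = 'blue'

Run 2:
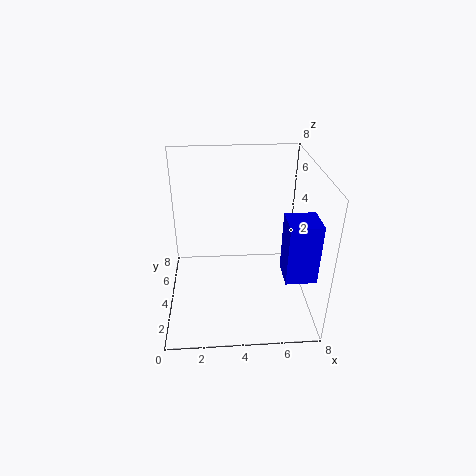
cx = 6; cy = 0.5; cz = 3.5; w = 1.5; d = 1.5; color = 'blue'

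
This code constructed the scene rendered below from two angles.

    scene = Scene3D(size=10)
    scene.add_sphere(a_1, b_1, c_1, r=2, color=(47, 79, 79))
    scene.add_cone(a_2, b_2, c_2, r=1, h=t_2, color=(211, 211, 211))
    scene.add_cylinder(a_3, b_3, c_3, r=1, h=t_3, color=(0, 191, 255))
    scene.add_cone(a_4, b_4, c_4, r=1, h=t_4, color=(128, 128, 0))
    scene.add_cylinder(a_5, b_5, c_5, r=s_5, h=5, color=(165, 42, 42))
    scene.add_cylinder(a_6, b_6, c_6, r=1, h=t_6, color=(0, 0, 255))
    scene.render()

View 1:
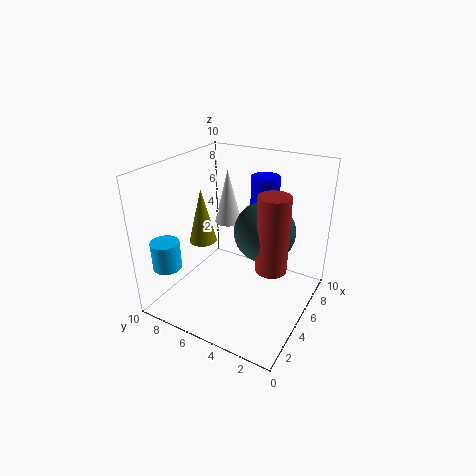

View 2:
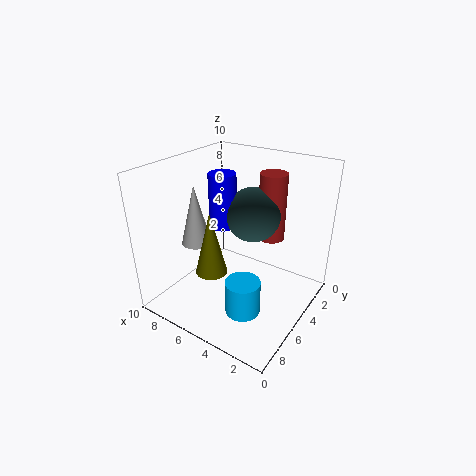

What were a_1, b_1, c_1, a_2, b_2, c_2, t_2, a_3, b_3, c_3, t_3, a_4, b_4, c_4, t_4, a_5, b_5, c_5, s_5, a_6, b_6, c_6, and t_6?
a_1 = 5
b_1 = 3
c_1 = 6
a_2 = 7
b_2 = 7
c_2 = 5
t_2 = 4
a_3 = 2
b_3 = 9
c_3 = 3
t_3 = 2
a_4 = 5
b_4 = 8
c_4 = 4
t_4 = 4
a_5 = 4
b_5 = 2
c_5 = 4
s_5 = 1
a_6 = 7
b_6 = 4
c_6 = 5
t_6 = 4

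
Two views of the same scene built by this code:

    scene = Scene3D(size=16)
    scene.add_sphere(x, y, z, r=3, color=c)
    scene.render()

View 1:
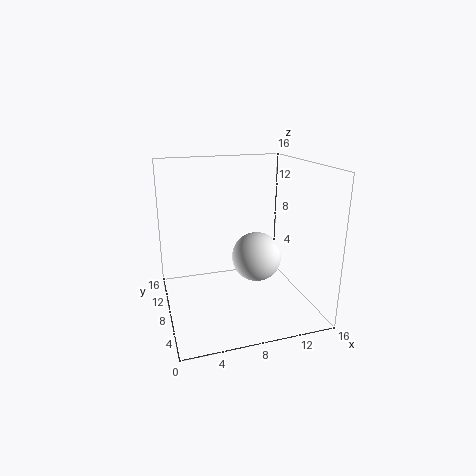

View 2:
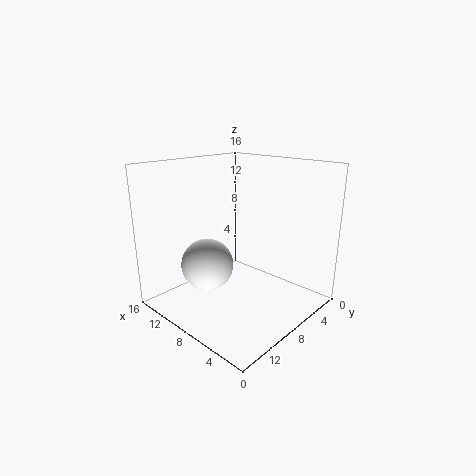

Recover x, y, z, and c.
x = 11, y = 10, z = 4.5, c = 'white'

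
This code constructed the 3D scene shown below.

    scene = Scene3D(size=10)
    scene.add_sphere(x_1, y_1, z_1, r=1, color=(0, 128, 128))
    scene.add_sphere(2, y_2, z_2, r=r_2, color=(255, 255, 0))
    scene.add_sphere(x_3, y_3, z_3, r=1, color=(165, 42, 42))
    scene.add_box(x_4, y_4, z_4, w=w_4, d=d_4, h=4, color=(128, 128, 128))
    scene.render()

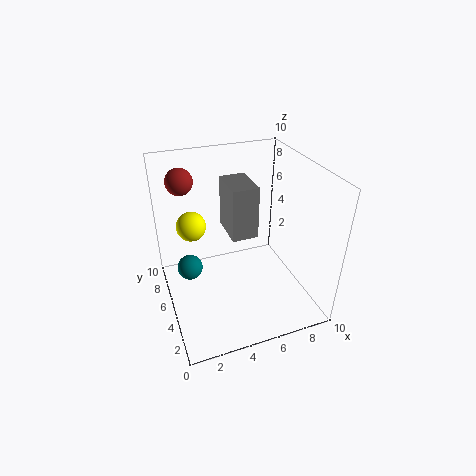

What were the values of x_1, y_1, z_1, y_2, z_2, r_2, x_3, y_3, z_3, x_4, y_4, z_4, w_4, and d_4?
x_1 = 2, y_1 = 8, z_1 = 1, y_2 = 6, z_2 = 6, r_2 = 1, x_3 = 2, y_3 = 9, z_3 = 8, x_4 = 5, y_4 = 6, z_4 = 4, w_4 = 2, d_4 = 3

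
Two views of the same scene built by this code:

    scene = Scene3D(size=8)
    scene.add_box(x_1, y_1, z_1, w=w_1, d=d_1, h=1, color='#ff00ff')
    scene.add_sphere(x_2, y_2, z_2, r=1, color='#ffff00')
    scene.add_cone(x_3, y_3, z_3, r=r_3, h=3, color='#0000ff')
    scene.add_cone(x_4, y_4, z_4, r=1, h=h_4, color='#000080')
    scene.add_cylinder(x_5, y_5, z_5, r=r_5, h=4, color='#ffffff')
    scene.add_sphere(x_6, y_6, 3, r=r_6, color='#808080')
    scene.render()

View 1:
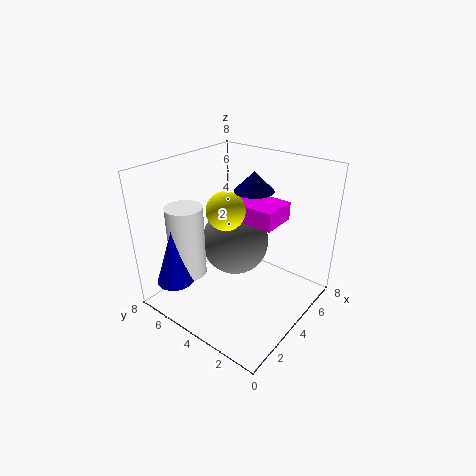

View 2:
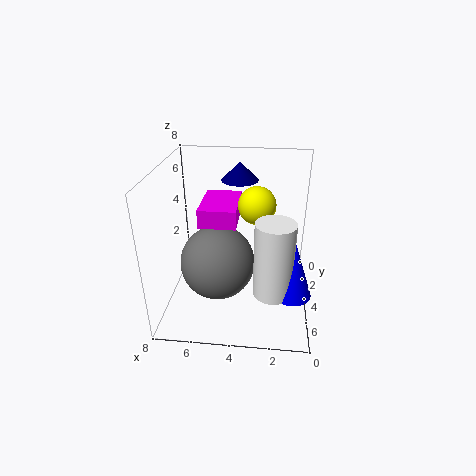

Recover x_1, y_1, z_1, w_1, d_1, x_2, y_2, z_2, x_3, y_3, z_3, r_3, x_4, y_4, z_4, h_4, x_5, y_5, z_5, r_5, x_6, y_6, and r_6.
x_1 = 4; y_1 = 2; z_1 = 5; w_1 = 2; d_1 = 3; x_2 = 3; y_2 = 4; z_2 = 6; x_3 = 1; y_3 = 6; z_3 = 2; r_3 = 1; x_4 = 4; y_4 = 3; z_4 = 7; h_4 = 1; x_5 = 2; y_5 = 6; z_5 = 2; r_5 = 1; x_6 = 5; y_6 = 5; r_6 = 2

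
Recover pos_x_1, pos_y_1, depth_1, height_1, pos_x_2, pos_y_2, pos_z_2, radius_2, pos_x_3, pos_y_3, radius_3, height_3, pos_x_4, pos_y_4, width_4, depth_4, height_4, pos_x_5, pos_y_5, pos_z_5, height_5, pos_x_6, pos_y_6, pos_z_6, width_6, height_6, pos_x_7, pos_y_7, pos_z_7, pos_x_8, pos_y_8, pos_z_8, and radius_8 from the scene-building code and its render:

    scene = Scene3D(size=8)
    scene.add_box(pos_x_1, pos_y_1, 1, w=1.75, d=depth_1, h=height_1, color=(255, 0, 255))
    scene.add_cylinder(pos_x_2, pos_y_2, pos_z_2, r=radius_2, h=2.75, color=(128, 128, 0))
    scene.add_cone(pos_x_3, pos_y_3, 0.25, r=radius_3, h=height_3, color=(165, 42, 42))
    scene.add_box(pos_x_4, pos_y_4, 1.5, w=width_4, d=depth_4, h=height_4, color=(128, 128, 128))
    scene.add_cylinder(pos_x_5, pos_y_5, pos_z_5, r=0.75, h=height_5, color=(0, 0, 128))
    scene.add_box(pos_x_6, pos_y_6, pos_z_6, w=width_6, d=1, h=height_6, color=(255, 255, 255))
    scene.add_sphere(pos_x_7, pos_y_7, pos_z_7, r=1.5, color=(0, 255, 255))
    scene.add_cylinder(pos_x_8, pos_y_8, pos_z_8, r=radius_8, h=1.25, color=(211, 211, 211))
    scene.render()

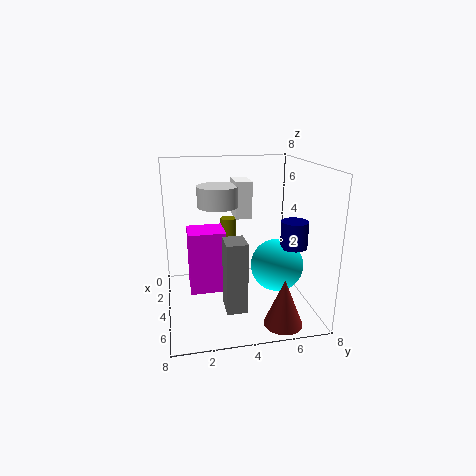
pos_x_1 = 2.75
pos_y_1 = 1.25
depth_1 = 2
height_1 = 3.5
pos_x_2 = 1
pos_y_2 = 4
pos_z_2 = 1.5
radius_2 = 0.5
pos_x_3 = 7
pos_y_3 = 5.75
radius_3 = 1
height_3 = 2.5
pos_x_4 = 6.25
pos_y_4 = 2.75
width_4 = 1.25
depth_4 = 1
height_4 = 3.5
pos_x_5 = 4.75
pos_y_5 = 7
pos_z_5 = 3.5
height_5 = 1.5
pos_x_6 = 0.5
pos_y_6 = 4.25
pos_z_6 = 4.5
width_6 = 1.75
height_6 = 2.25
pos_x_7 = 4.25
pos_y_7 = 6.25
pos_z_7 = 2.25
pos_x_8 = 1.75
pos_y_8 = 3.25
pos_z_8 = 5.25
radius_8 = 1.25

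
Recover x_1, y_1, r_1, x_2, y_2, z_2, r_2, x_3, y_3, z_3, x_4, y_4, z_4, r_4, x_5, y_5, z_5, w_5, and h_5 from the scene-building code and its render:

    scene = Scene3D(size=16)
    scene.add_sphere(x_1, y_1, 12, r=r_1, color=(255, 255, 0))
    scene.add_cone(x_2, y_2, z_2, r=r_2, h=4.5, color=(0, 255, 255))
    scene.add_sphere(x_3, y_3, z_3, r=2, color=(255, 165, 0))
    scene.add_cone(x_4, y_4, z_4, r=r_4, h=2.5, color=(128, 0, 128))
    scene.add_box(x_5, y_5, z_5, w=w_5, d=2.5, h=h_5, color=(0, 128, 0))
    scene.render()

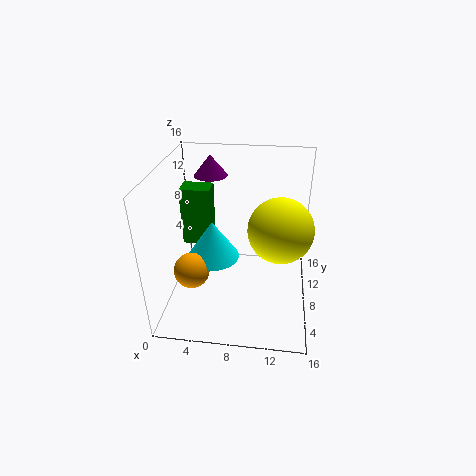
x_1 = 12.5, y_1 = 3.5, r_1 = 3, x_2 = 5, y_2 = 8.5, z_2 = 5, r_2 = 3, x_3 = 3, y_3 = 6, z_3 = 4.5, x_4 = 4, y_4 = 13.5, z_4 = 13, r_4 = 2, x_5 = 1, y_5 = 10, z_5 = 5.5, w_5 = 3.5, h_5 = 7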